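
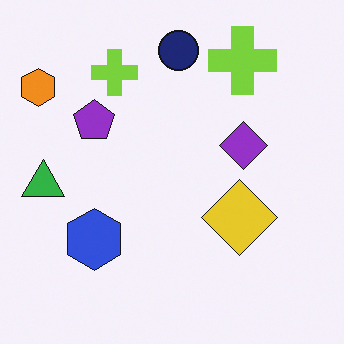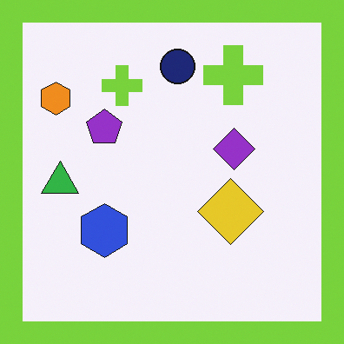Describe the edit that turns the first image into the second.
It was framed with a lime border.

A solid lime frame runs around the edge of the second image, with the content slightly shrunk inside it.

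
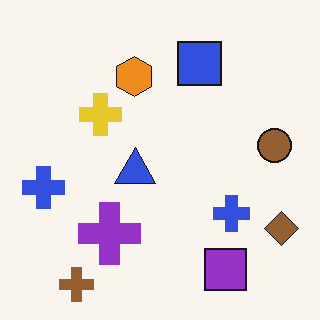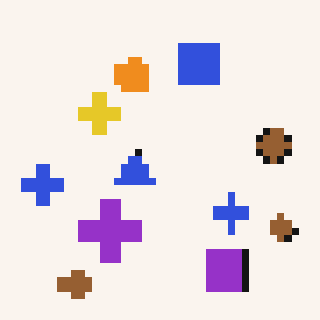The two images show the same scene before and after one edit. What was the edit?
Pixelated into visible square blocks.

Shapes are reduced to large square blocks; fine edges and outlines are lost — a downscale-then-upscale (mosaic) effect.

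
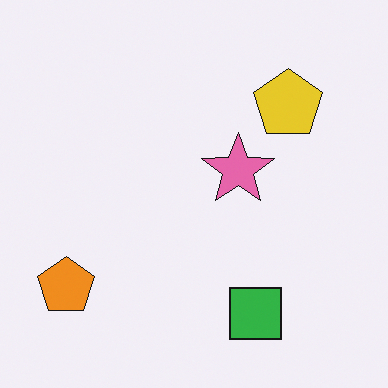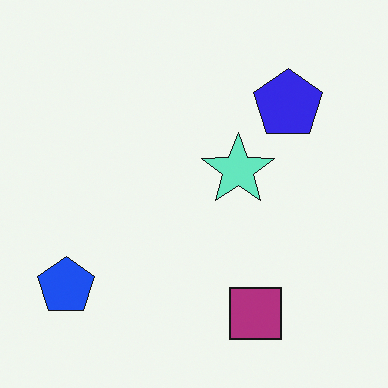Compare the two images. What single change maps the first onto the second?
Hue-shifted by a large amount.

Every shape's color has rotated by the same amount around the hue wheel — a uniform hue shift.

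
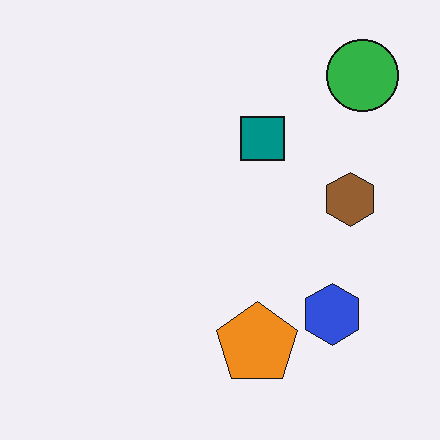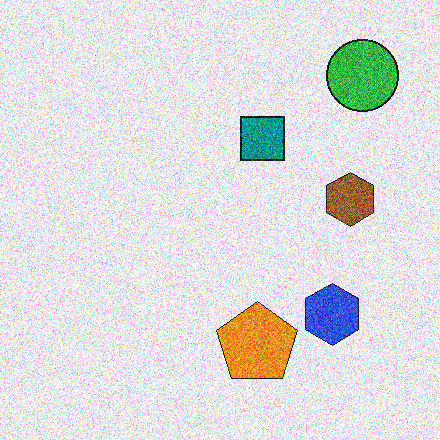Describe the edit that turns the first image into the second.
The transformation is: degraded with heavy additive noise.

Random speckle covers the whole image, including the flat background.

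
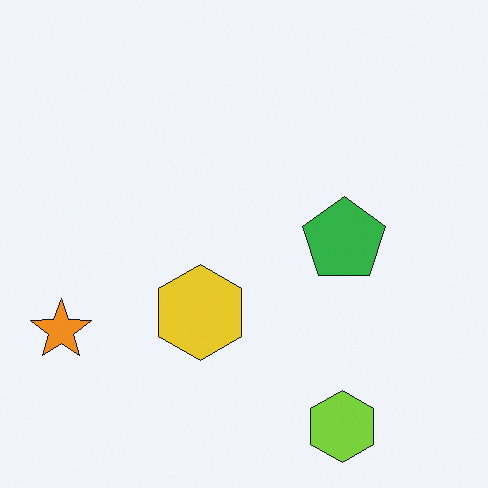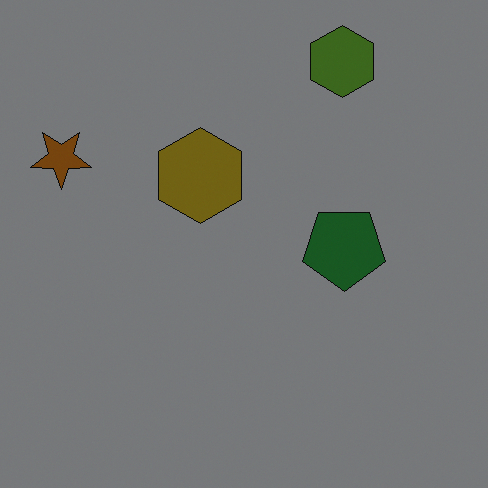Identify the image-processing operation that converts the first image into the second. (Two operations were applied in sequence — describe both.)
The second image is the first noticeably darkened, then flipped vertically (top ↔ bottom).

Every pixel — background and shapes alike — is uniformly darkened. The lime hexagon is in the bottom-right of the first image and the top-right of the second — shapes on opposite sides of the horizontal midline have swapped in a mirror flip.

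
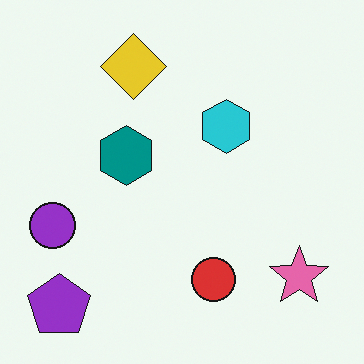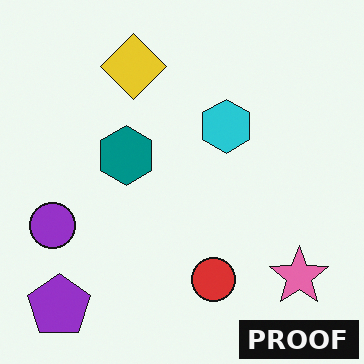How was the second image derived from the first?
Watermarked with the text "PROOF" in the lower-right corner.

A dark label reading "PROOF" appears in the lower-right corner.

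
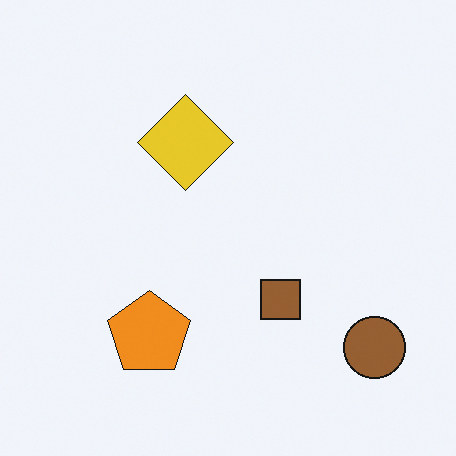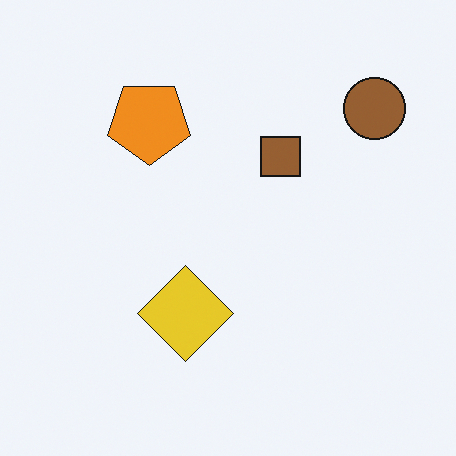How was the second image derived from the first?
Flipped vertically (top ↔ bottom).

The brown circle is in the bottom-right of the first image and the top-right of the second — shapes on opposite sides of the horizontal midline have swapped in a mirror flip.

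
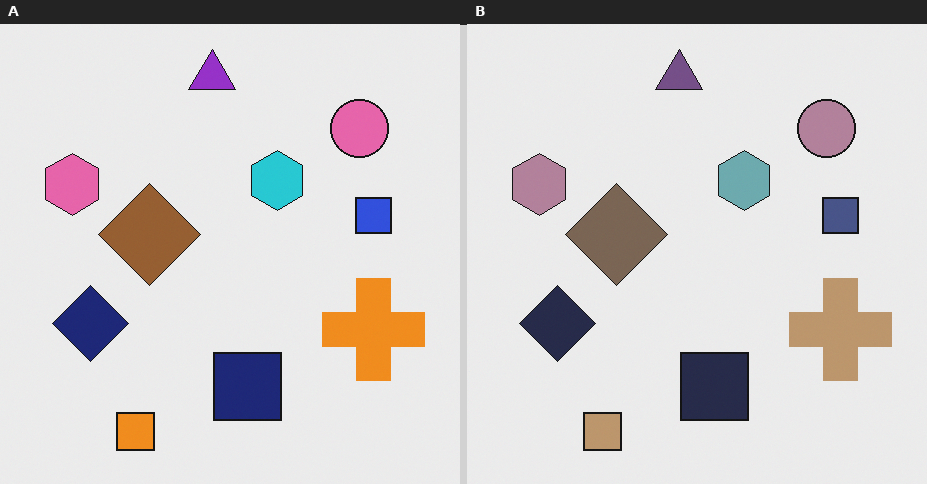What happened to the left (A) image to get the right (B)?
The right (B) image is the left (A) made much more muted (saturation change).

All colors are more muted and greyish — a global saturation change.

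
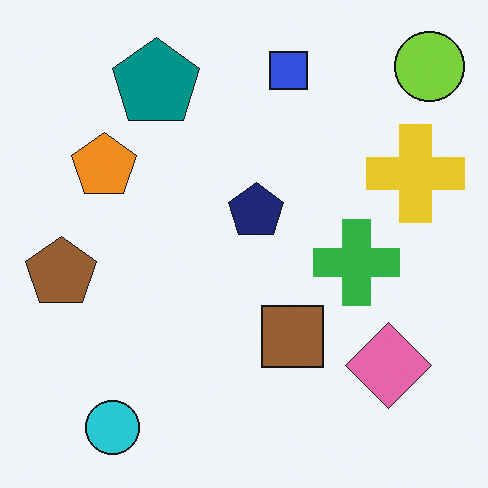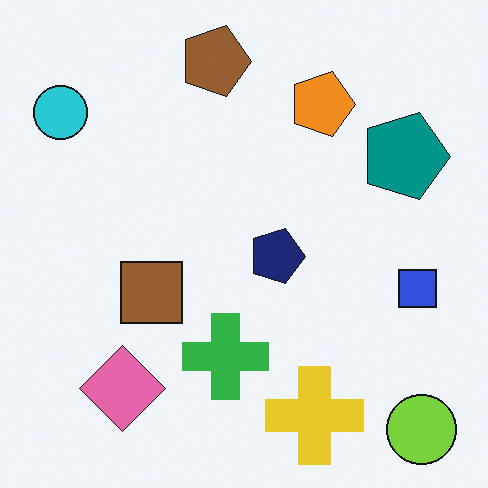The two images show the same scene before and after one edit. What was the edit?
The transformation is: rotated 90° clockwise.

The lime circle sits in the top-right of the first image and the bottom-right of the second — consistent with a whole-image 90° clockwise rotation.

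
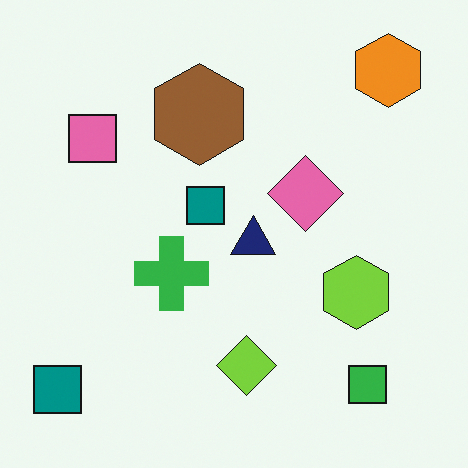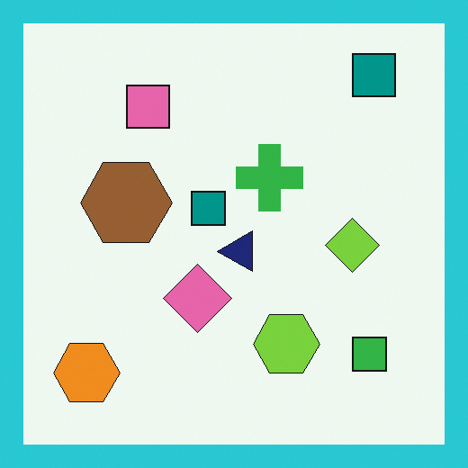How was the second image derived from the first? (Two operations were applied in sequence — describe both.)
The image was transposed (reflected across the top-left ↔ bottom-right diagonal), then framed with a cyan border.

Shapes have swapped their row and column positions — what was in the top-right is now in the bottom-left — a diagonal reflection. A solid cyan frame runs around the edge of the second image, with the content slightly shrunk inside it.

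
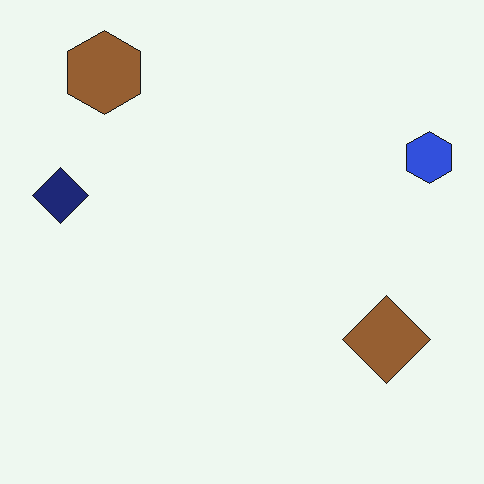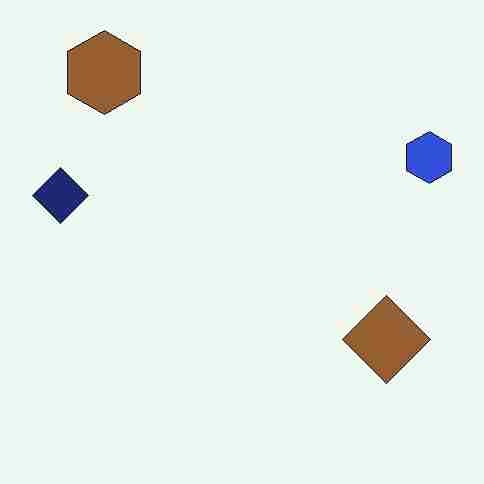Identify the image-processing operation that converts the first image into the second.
The transformation is: heavily JPEG-compressed with obvious blocking artifacts.

Blocky 8×8 compression artifacts appear around shape edges and the flat background shows ringing — characteristic JPEG degradation.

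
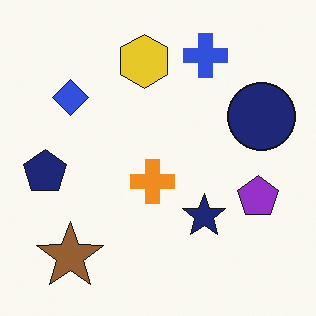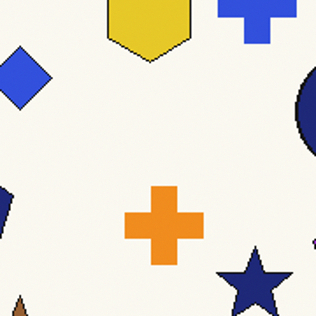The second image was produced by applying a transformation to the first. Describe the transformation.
It was cropped tightly and scaled back up.

The visible shapes are larger and the field of view is narrower; shapes near the original edges may be partly or wholly outside the frame — a crop-and-rescale.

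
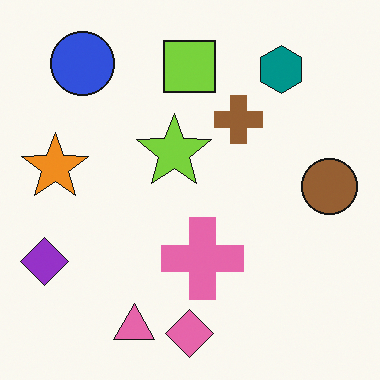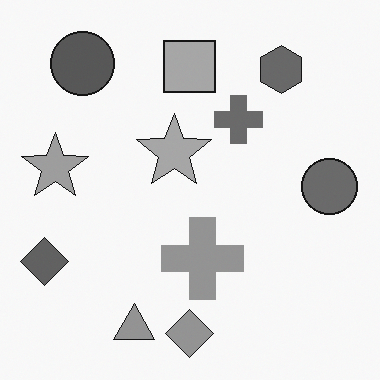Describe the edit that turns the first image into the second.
The image was converted to grayscale.

All color is removed — every shape is now a shade of grey.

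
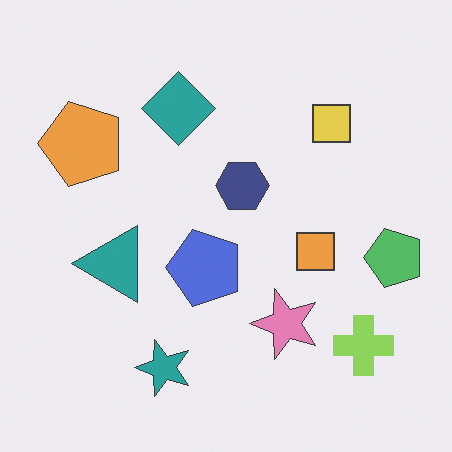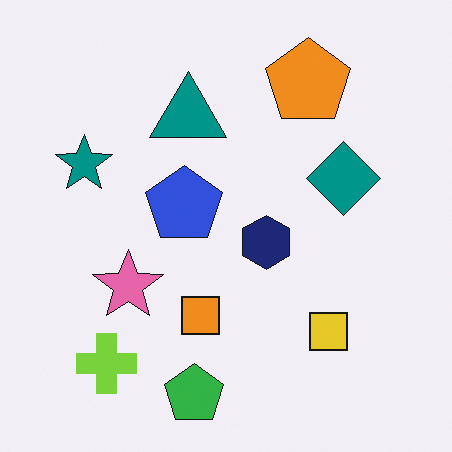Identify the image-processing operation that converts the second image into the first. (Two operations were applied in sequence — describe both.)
The transformation is: rotated 90° counter-clockwise, then given slightly reduced contrast.

The lime cross sits in the bottom-left of the second image and the bottom-right of the first — consistent with a whole-image 90° counter-clockwise rotation. Tones are pushed toward mid-grey across the whole image — a global contrast change.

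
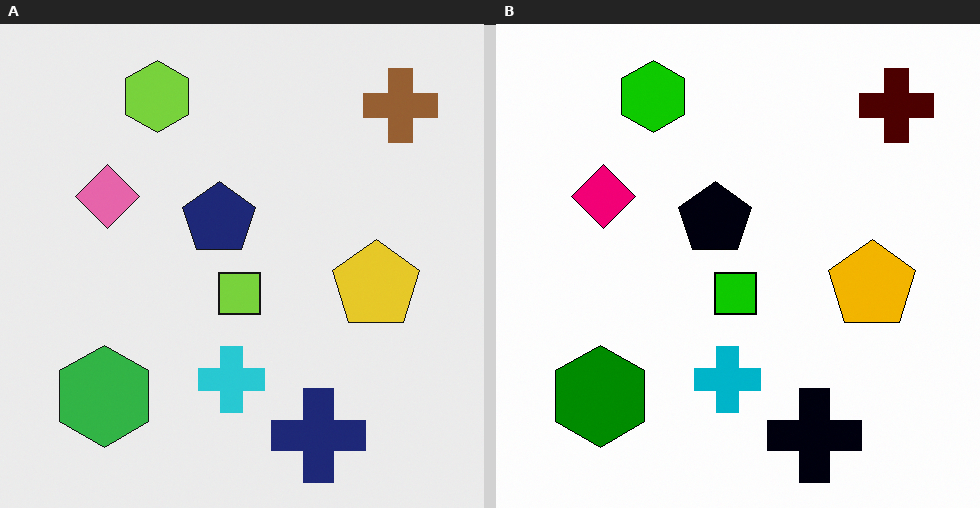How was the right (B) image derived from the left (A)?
Given much higher contrast.

Tones are pushed away from mid-grey across the whole image — a global contrast change.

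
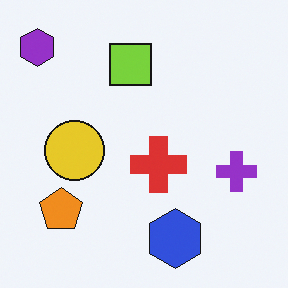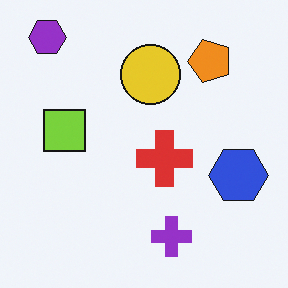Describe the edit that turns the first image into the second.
Transposed (reflected across the top-left ↔ bottom-right diagonal).

Shapes have swapped their row and column positions — what was in the top-right is now in the bottom-left — a diagonal reflection.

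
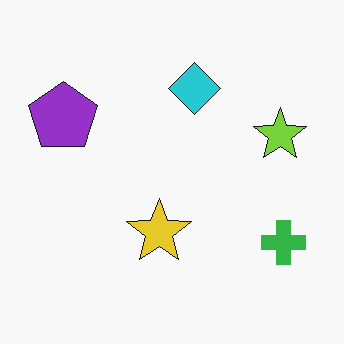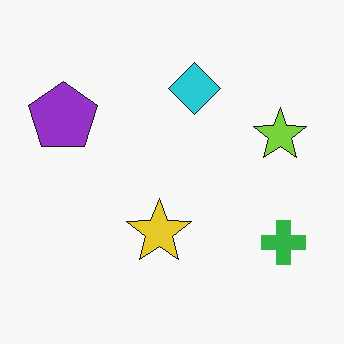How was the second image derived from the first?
The second image is the first JPEG-compressed with visible artifacts.

Blocky 8×8 compression artifacts appear around shape edges and the flat background shows ringing — characteristic JPEG degradation.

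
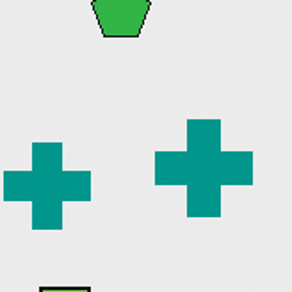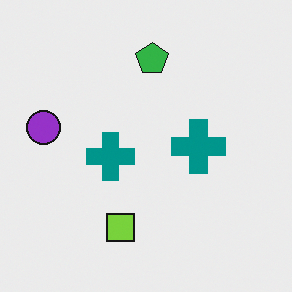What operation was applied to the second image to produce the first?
Cropped to a noticeably smaller region and rescaled.

The visible shapes are larger and the field of view is narrower; shapes near the original edges may be partly or wholly outside the frame — a crop-and-rescale.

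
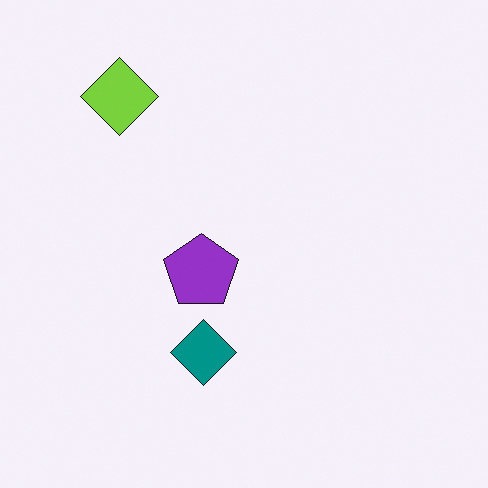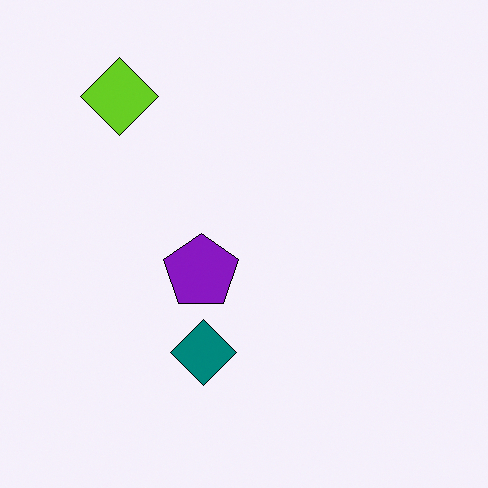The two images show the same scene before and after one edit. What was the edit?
This is the original image given slightly increased contrast.

Tones are pushed away from mid-grey across the whole image — a global contrast change.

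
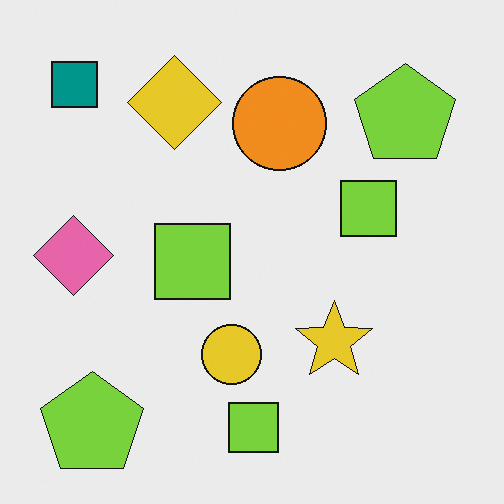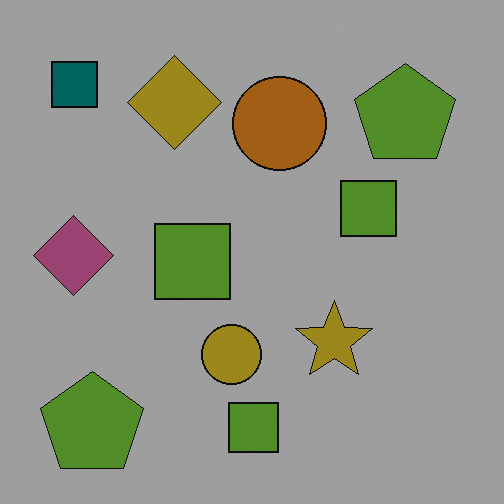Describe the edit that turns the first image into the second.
It was noticeably darkened.

Every pixel — background and shapes alike — is uniformly darkened.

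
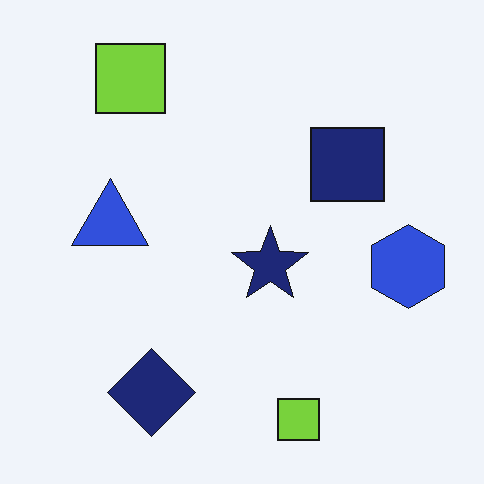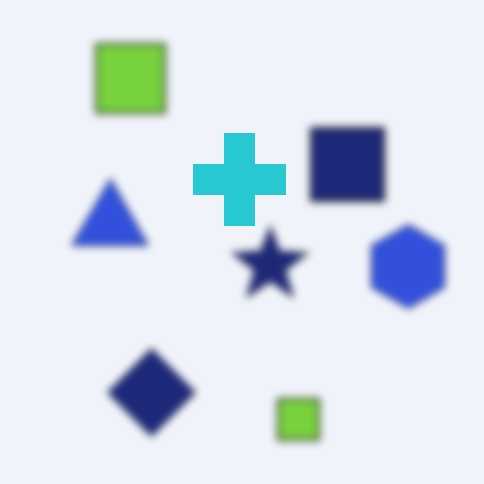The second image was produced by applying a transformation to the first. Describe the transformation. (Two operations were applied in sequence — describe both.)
It was moderately blurred, then overlaid with an additional cyan cross.

Shape edges and outlines are uniformly softened across the whole image. A cyan cross appears in the second image that is absent from the first.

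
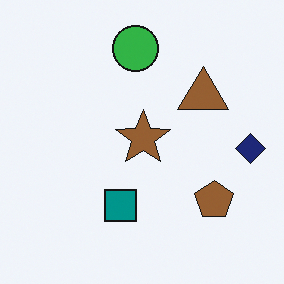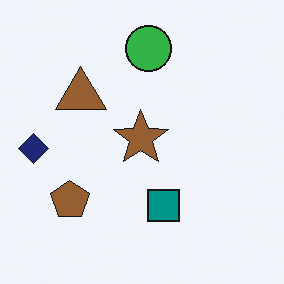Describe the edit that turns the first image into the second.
The second image is the first flipped horizontally (left ↔ right).

The navy diamond is in the right of the first image and the left of the second — shapes on opposite sides of the vertical midline have swapped in a mirror flip.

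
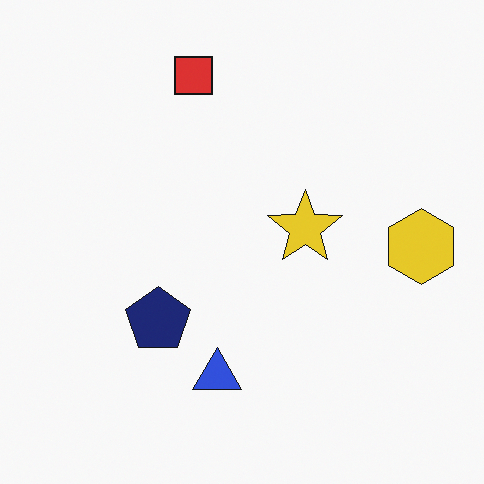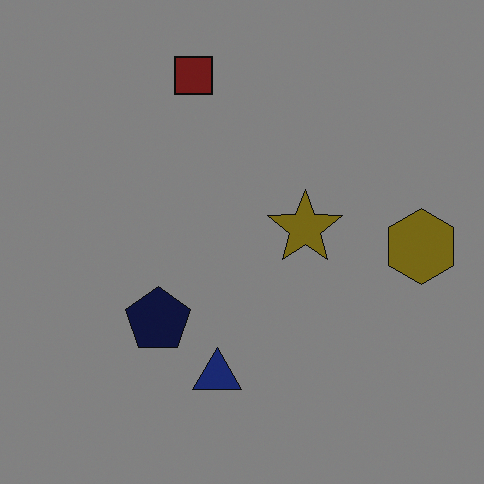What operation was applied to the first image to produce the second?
The transformation is: darkened a lot.

Every pixel — background and shapes alike — is uniformly darkened.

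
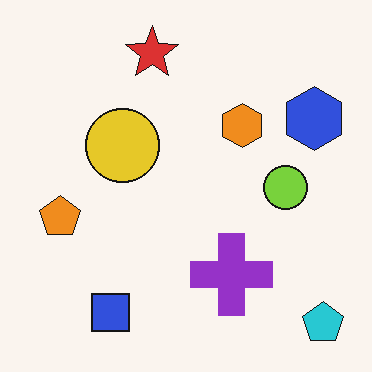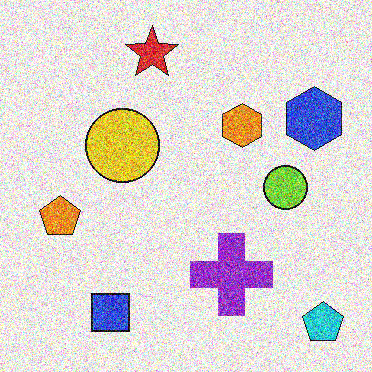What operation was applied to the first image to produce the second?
This is the original image degraded with a thick layer of grain.

Random speckle covers the whole image, including the flat background.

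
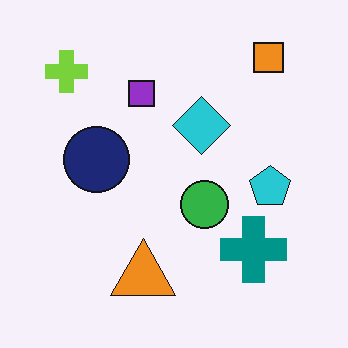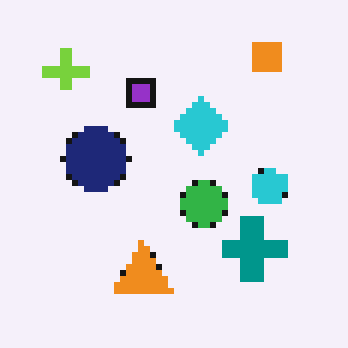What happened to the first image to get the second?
This is the original image moderately pixelated.

Shapes are reduced to large square blocks; fine edges and outlines are lost — a downscale-then-upscale (mosaic) effect.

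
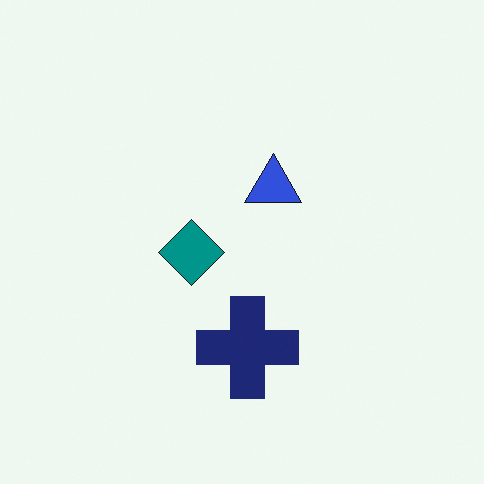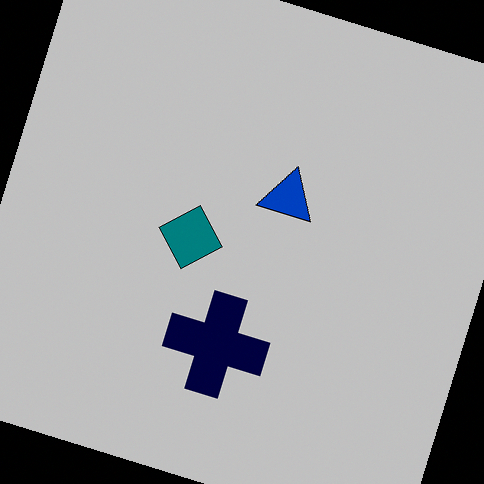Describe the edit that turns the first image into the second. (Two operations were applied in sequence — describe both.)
The image was aggressively posterized, then rotated clockwise by a clearly visible amount.

Each flat color has snapped to a coarser quantized level — most visibly, the near-white background has dropped to a flat grey. Every shape is tilted by the same angle and the image corners show triangular fill wedges — a whole-image rotation by a non-right angle.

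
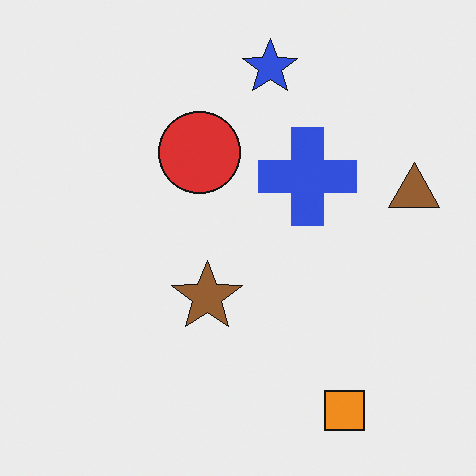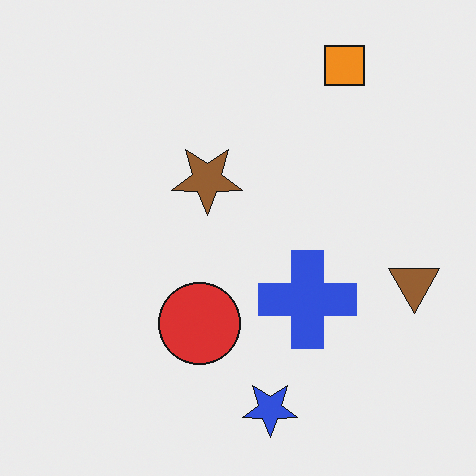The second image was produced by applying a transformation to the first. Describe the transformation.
It was flipped vertically (top ↔ bottom).

The orange square is in the bottom-right of the first image and the top-right of the second — shapes on opposite sides of the horizontal midline have swapped in a mirror flip.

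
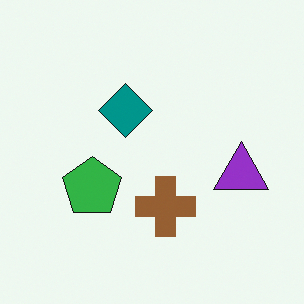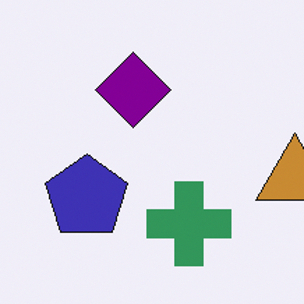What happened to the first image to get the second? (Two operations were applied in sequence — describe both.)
The transformation is: hue-shifted through roughly a third of the color wheel, then cropped slightly and scaled back up.

Every shape's color has rotated by the same amount around the hue wheel — a uniform hue shift. The visible shapes are larger and the field of view is narrower; shapes near the original edges may be partly or wholly outside the frame — a crop-and-rescale.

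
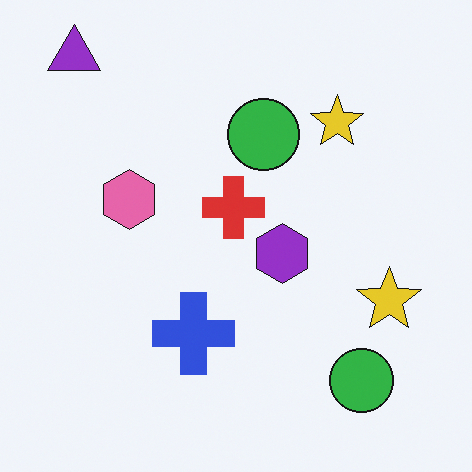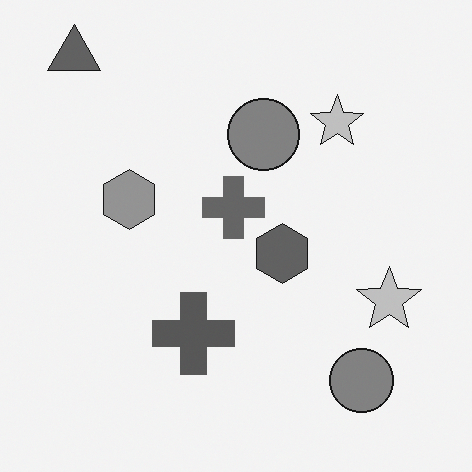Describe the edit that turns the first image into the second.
The second image is the first converted to grayscale.

All color is removed — every shape is now a shade of grey.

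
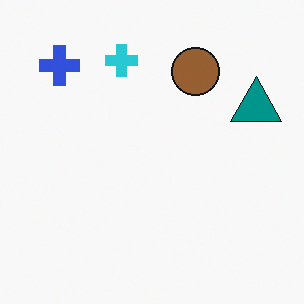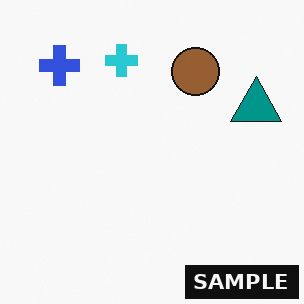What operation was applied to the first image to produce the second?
The transformation is: watermarked with the text "SAMPLE" in the lower-right corner.

A dark label reading "SAMPLE" appears in the lower-right corner.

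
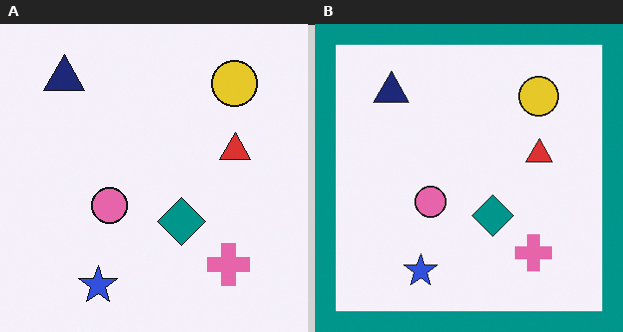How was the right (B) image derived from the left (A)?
It was framed with a teal border.

A solid teal frame runs around the edge of the right (B) image, with the content slightly shrunk inside it.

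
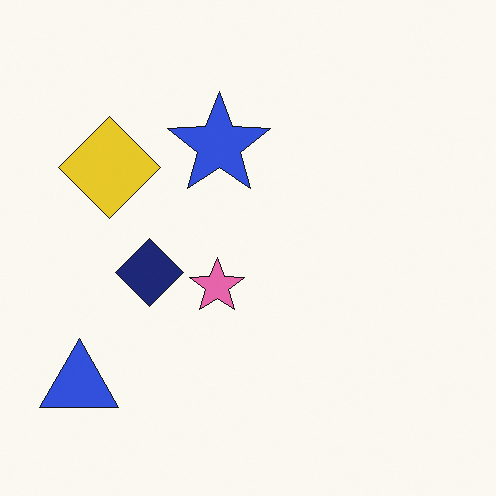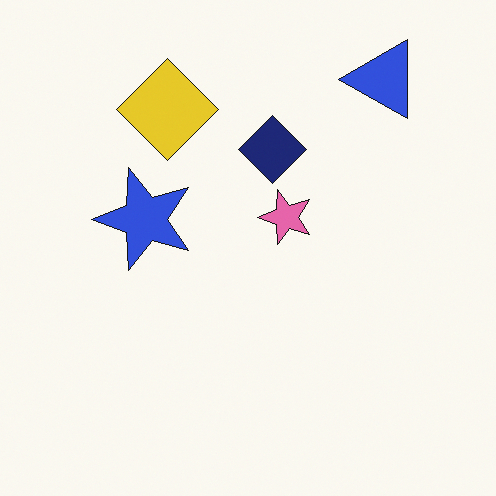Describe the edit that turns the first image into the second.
The second image is the first transposed (reflected across the top-left ↔ bottom-right diagonal).

Shapes have swapped their row and column positions — what was in the top-right is now in the bottom-left — a diagonal reflection.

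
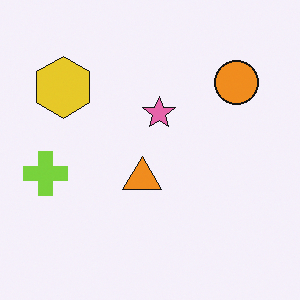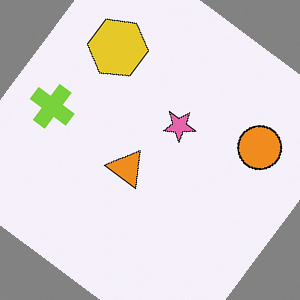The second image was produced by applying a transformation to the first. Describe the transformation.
Rotated clockwise by a large amount — several tens of degrees.

Every shape is tilted by the same angle and the image corners show triangular fill wedges — a whole-image rotation by a non-right angle.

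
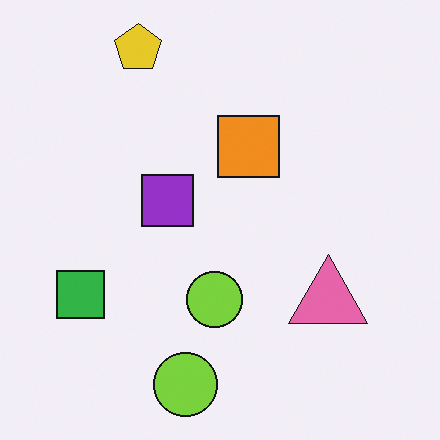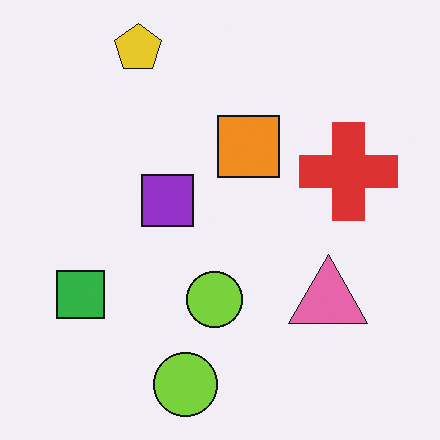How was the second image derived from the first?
It was overlaid with an additional red cross.

A red cross appears in the second image that is absent from the first.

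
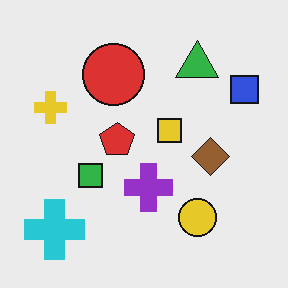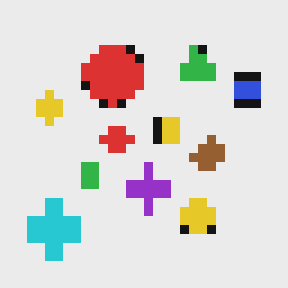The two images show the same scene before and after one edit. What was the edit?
This is the original image heavily pixelated into large blocks.

Shapes are reduced to large square blocks; fine edges and outlines are lost — a downscale-then-upscale (mosaic) effect.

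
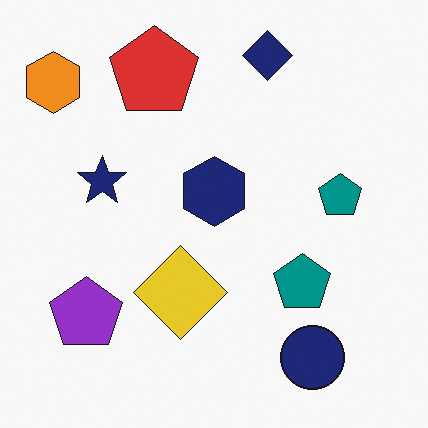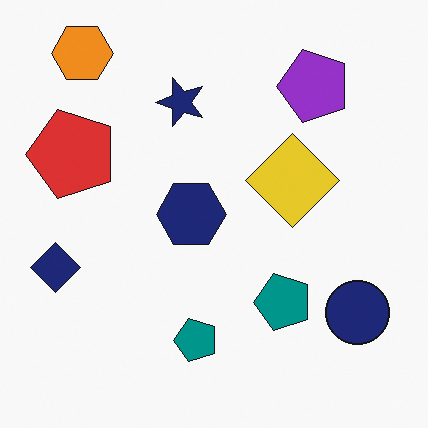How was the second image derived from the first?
The image was transposed (reflected across the top-left ↔ bottom-right diagonal).

Shapes have swapped their row and column positions — what was in the top-right is now in the bottom-left — a diagonal reflection.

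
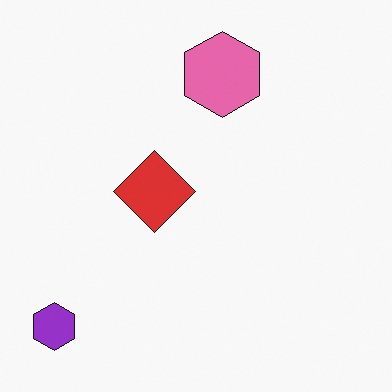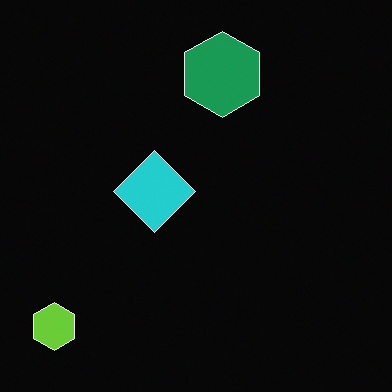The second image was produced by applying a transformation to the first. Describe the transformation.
It was color-inverted (negative).

The light background has become dark and every shape's color is its complement — a photographic negative.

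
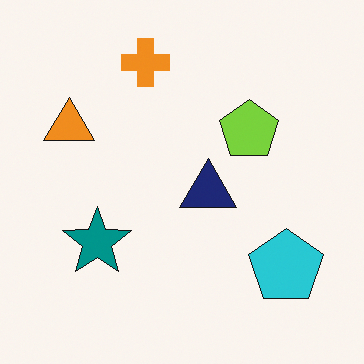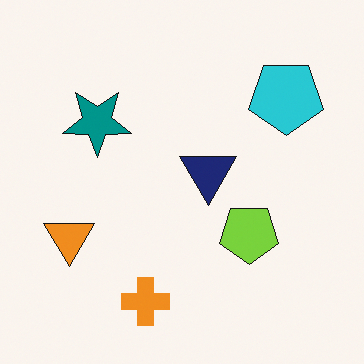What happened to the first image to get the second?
The transformation is: flipped vertically (top ↔ bottom).

The orange cross is in the top of the first image and the bottom of the second — shapes on opposite sides of the horizontal midline have swapped in a mirror flip.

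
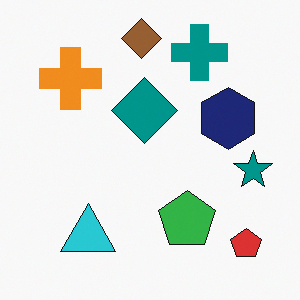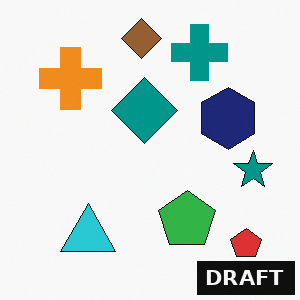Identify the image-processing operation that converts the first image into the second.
This is the original image watermarked with the text "DRAFT" in the lower-right corner.

A dark label reading "DRAFT" appears in the lower-right corner.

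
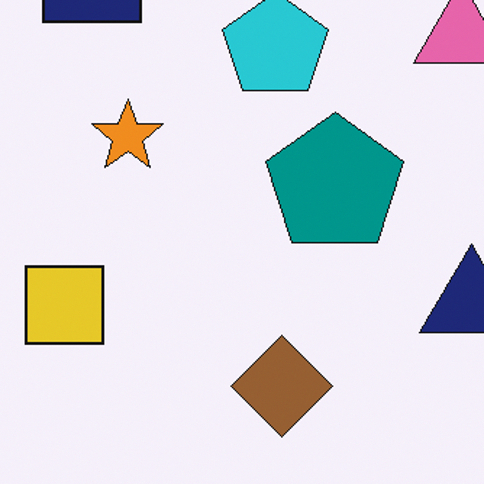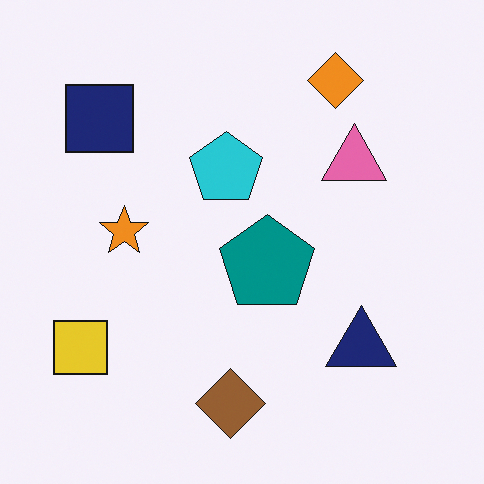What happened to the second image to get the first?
The image was cropped slightly and scaled back up.

The visible shapes are larger and the field of view is narrower; shapes near the original edges may be partly or wholly outside the frame — a crop-and-rescale.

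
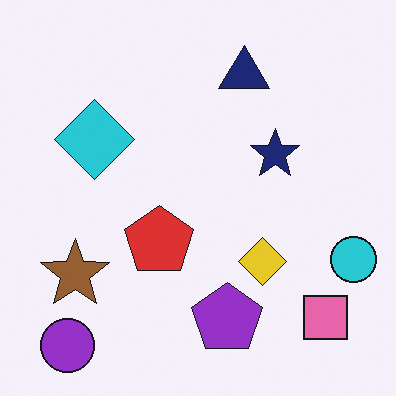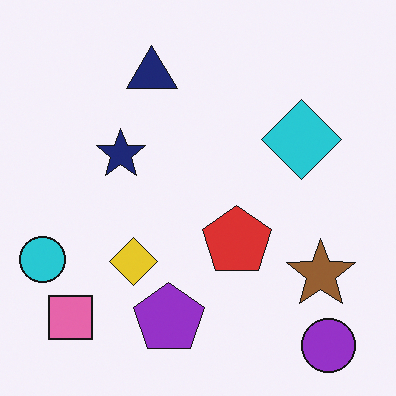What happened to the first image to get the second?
This is the original image flipped horizontally (left ↔ right).

The cyan circle is in the right of the first image and the left of the second — shapes on opposite sides of the vertical midline have swapped in a mirror flip.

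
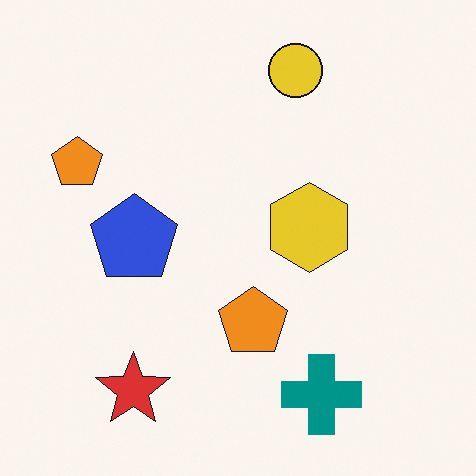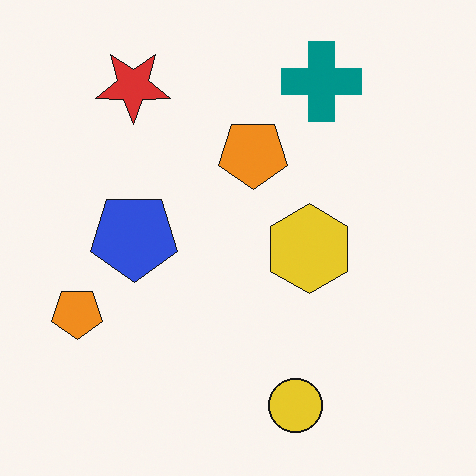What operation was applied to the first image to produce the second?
The image was flipped vertically (top ↔ bottom).

The yellow circle is in the top of the first image and the bottom of the second — shapes on opposite sides of the horizontal midline have swapped in a mirror flip.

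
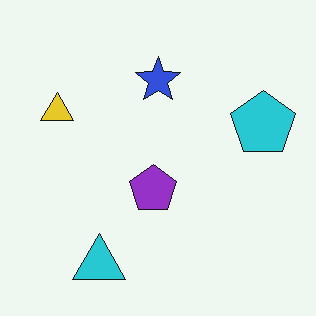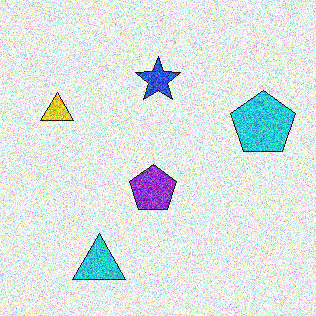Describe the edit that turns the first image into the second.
The image was degraded with strong gaussian noise.

Random speckle covers the whole image, including the flat background.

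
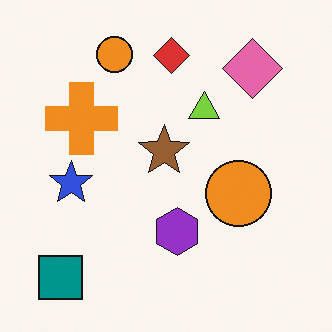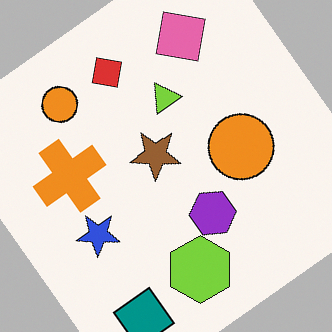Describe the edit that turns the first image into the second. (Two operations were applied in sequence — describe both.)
This is the original image rotated counter-clockwise by a large amount — several tens of degrees, then overlaid with an additional lime hexagon.

Every shape is tilted by the same angle and the image corners show triangular fill wedges — a whole-image rotation by a non-right angle. A lime hexagon appears in the second image that is absent from the first.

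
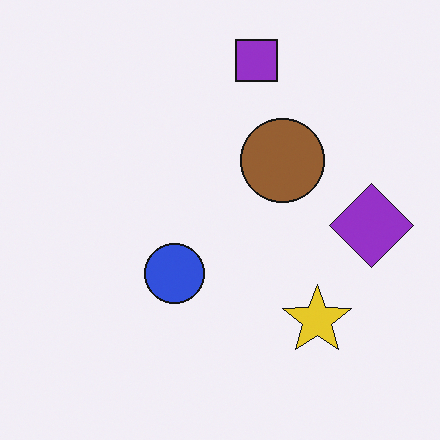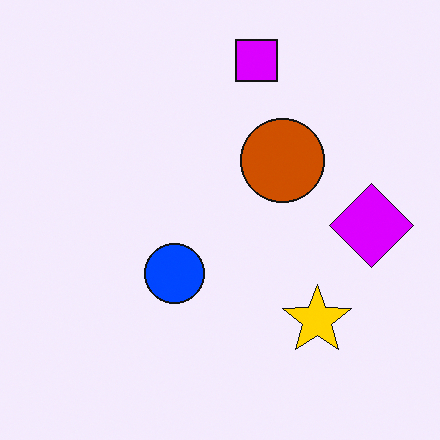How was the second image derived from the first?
This is the original image made much more vivid (saturation change).

All colors are more vivid — a global saturation change.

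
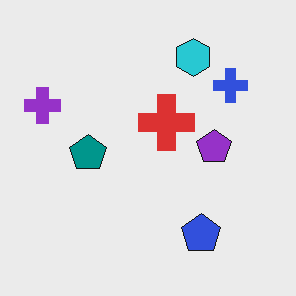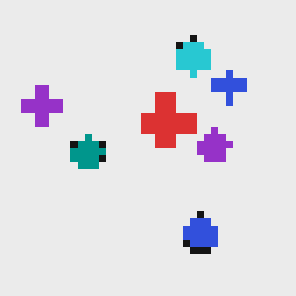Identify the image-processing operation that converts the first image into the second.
The transformation is: moderately pixelated.

Shapes are reduced to large square blocks; fine edges and outlines are lost — a downscale-then-upscale (mosaic) effect.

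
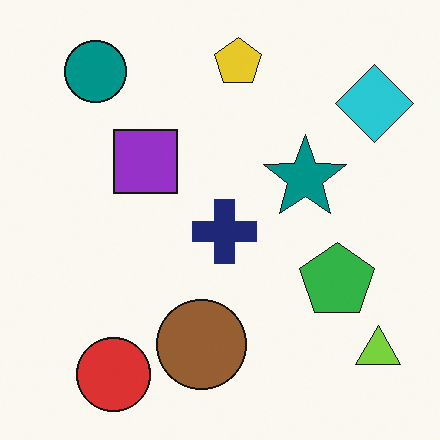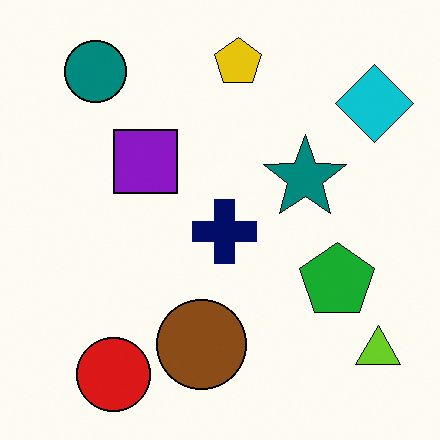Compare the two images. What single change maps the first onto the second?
This is the original image given slightly increased contrast.

Tones are pushed away from mid-grey across the whole image — a global contrast change.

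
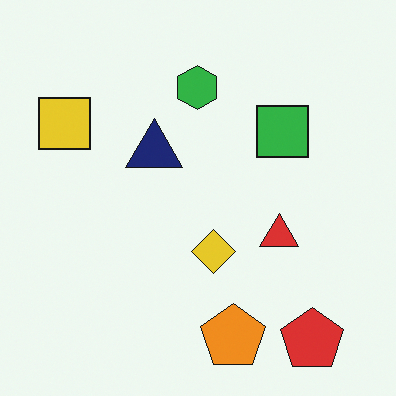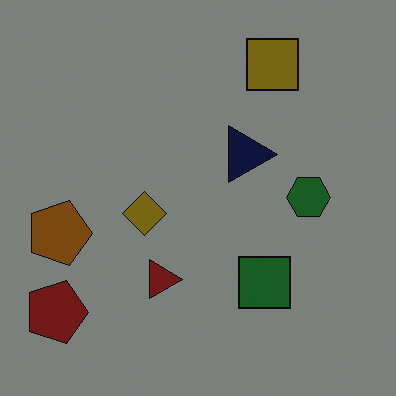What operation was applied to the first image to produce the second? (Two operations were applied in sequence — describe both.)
It was rotated 90° clockwise, then substantially darkened.

The red pentagon sits in the bottom-right of the first image and the bottom-left of the second — consistent with a whole-image 90° clockwise rotation. Every pixel — background and shapes alike — is uniformly darkened.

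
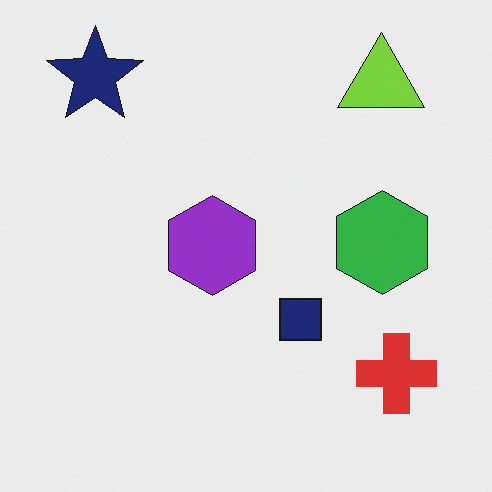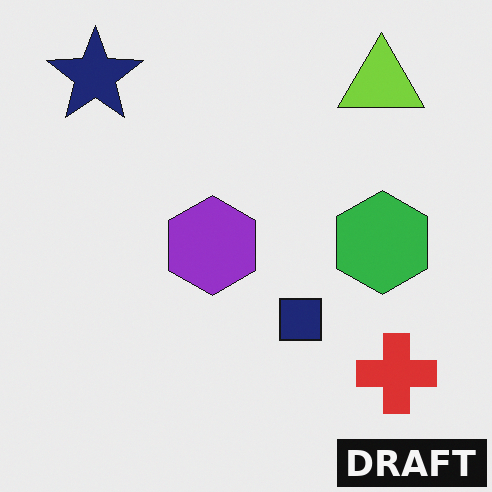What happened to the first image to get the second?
The transformation is: watermarked with the text "DRAFT" in the lower-right corner.

A dark label reading "DRAFT" appears in the lower-right corner.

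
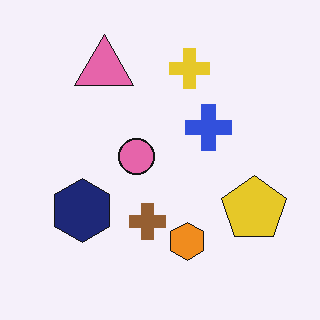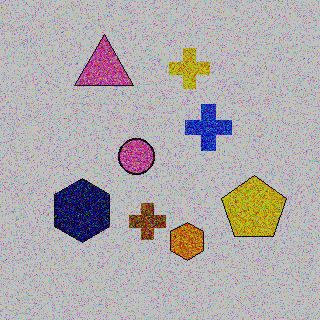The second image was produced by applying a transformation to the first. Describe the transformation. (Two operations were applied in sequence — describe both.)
It was degraded with a thick layer of grain, then aggressively posterized.

Random speckle covers the whole image, including the flat background. Each flat color has snapped to a coarser quantized level — most visibly, the near-white background has dropped to a flat grey.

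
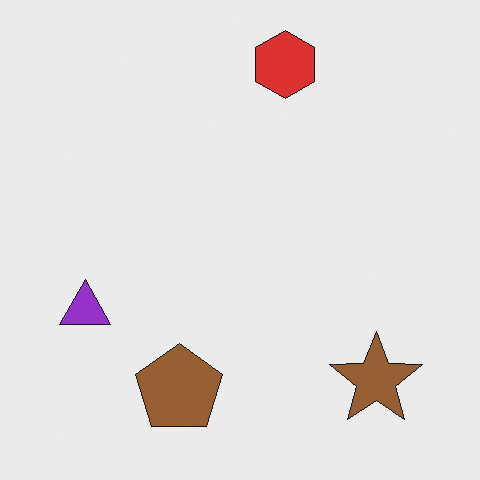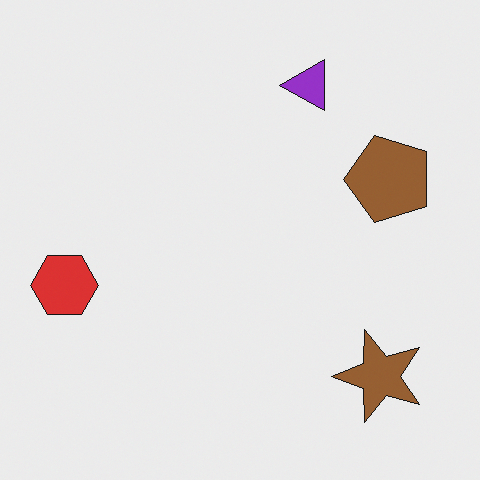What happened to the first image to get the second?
It was transposed (reflected across the top-left ↔ bottom-right diagonal).

Shapes have swapped their row and column positions — what was in the top-right is now in the bottom-left — a diagonal reflection.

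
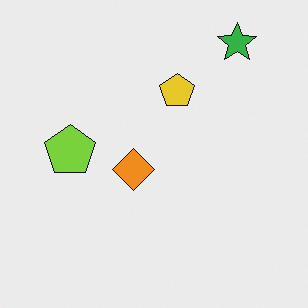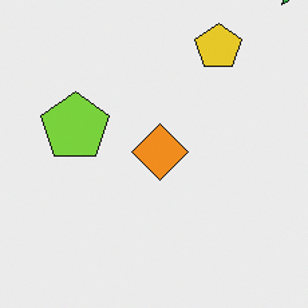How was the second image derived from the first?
It was cropped to a modestly smaller region and rescaled.

The visible shapes are larger and the field of view is narrower; shapes near the original edges may be partly or wholly outside the frame — a crop-and-rescale.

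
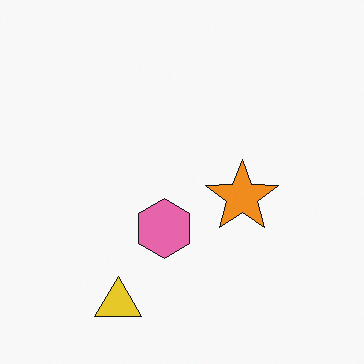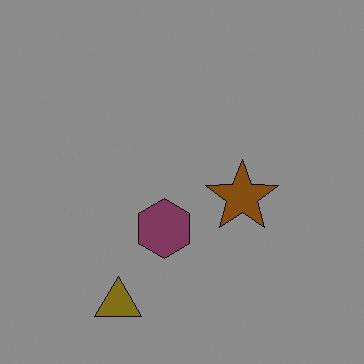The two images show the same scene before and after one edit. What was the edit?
Darkened a lot.

Every pixel — background and shapes alike — is uniformly darkened.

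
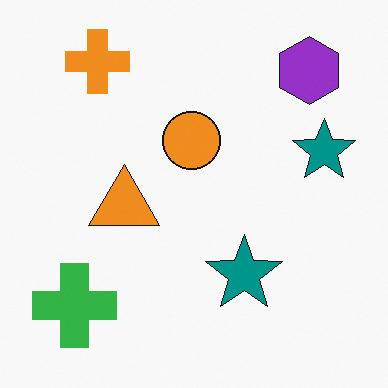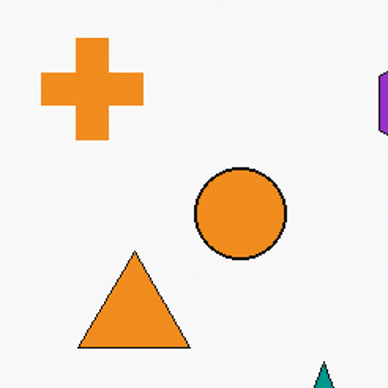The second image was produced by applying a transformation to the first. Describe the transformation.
This is the original image cropped slightly and scaled back up.

The visible shapes are larger and the field of view is narrower; shapes near the original edges may be partly or wholly outside the frame — a crop-and-rescale.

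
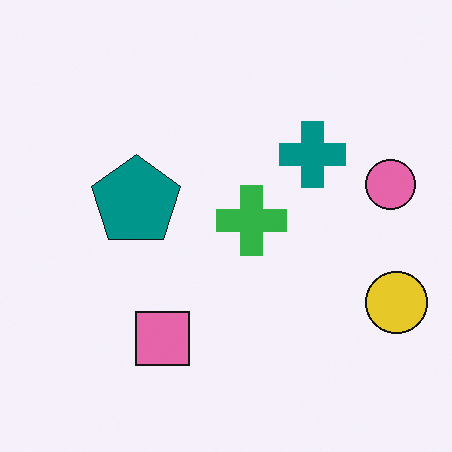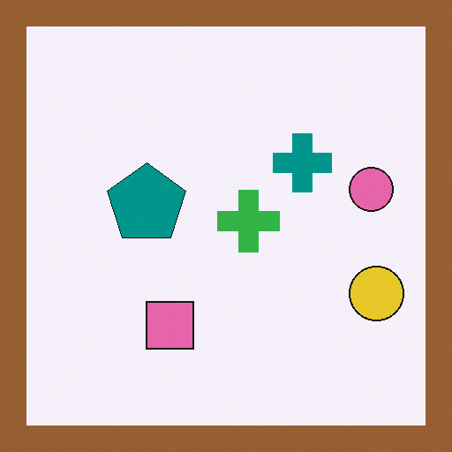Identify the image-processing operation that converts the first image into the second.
Framed with a brown border.

A solid brown frame runs around the edge of the second image, with the content slightly shrunk inside it.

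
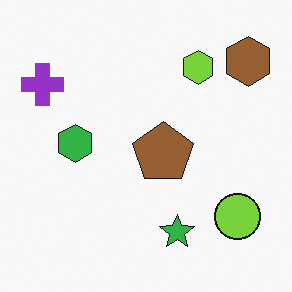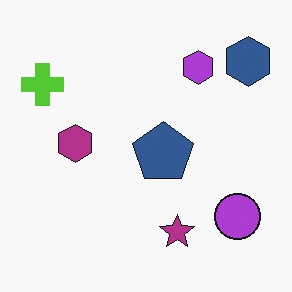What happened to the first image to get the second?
The image was hue-shifted through roughly half the color wheel.

Every shape's color has rotated by the same amount around the hue wheel — a uniform hue shift.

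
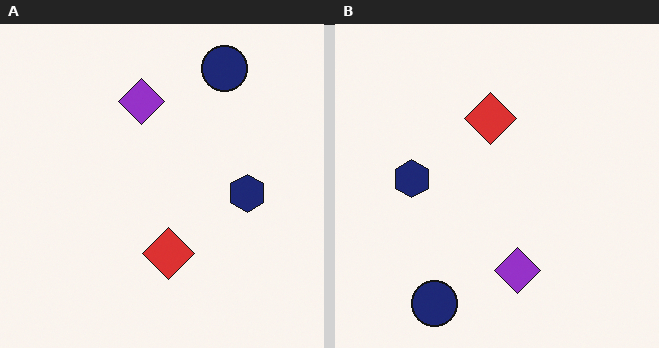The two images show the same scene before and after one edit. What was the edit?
It was rotated 180°.

The navy circle sits in the top-right of the left (A) image and the bottom-left of the right (B) — consistent with a whole-image 180° rotation.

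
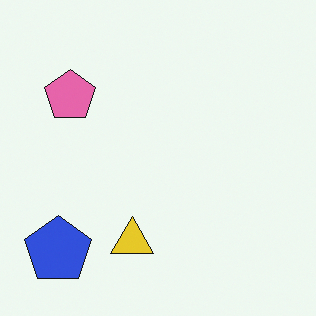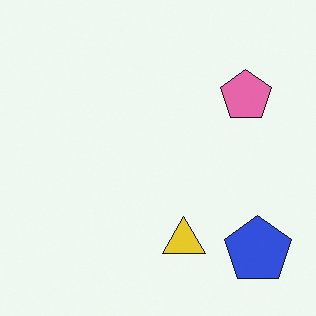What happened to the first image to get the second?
Flipped horizontally (left ↔ right).

The blue pentagon is in the bottom-left of the first image and the bottom-right of the second — shapes on opposite sides of the vertical midline have swapped in a mirror flip.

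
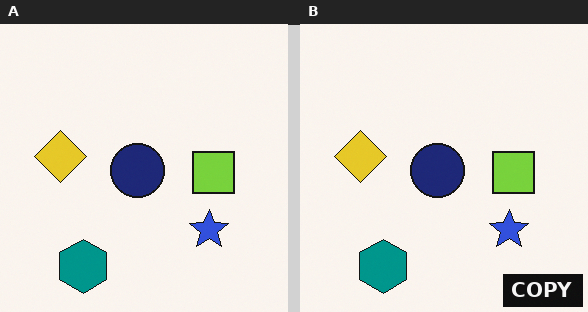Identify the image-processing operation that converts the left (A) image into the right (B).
The image was watermarked with the text "COPY" in the lower-right corner.

A dark label reading "COPY" appears in the lower-right corner.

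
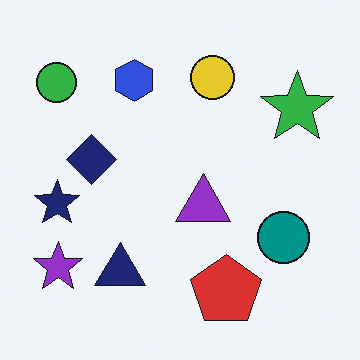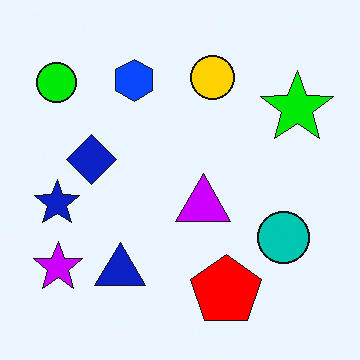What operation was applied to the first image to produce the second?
The transformation is: made much more vivid (saturation change).

All colors are more vivid — a global saturation change.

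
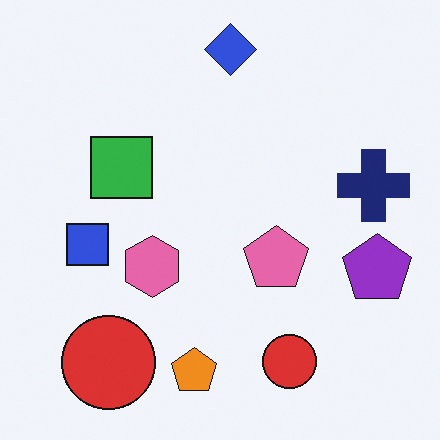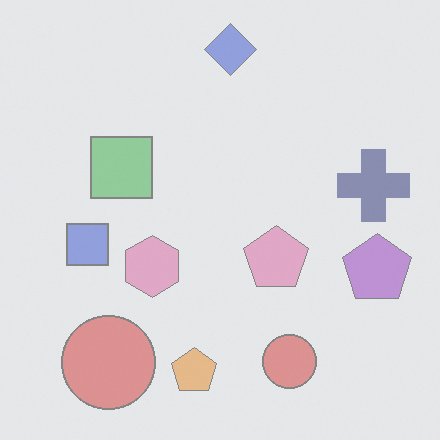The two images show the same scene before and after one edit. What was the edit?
The second image is the first given much lower contrast.

Tones are pushed toward mid-grey across the whole image — a global contrast change.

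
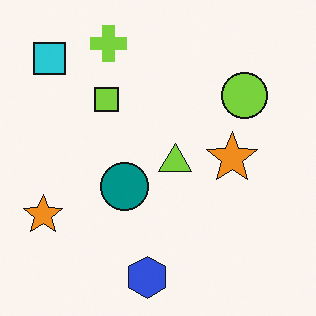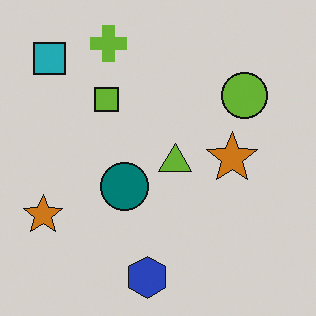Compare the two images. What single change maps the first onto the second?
The image was darkened a little.

Every pixel — background and shapes alike — is uniformly darkened.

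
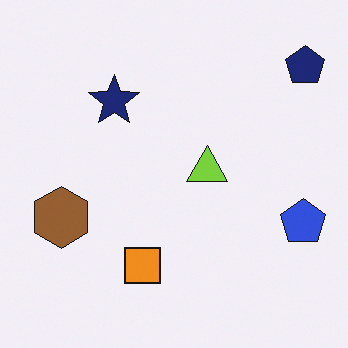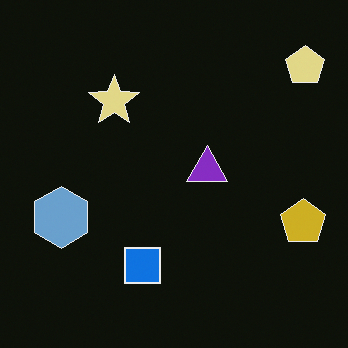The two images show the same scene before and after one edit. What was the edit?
The image was color-inverted (negative).

The light background has become dark and every shape's color is its complement — a photographic negative.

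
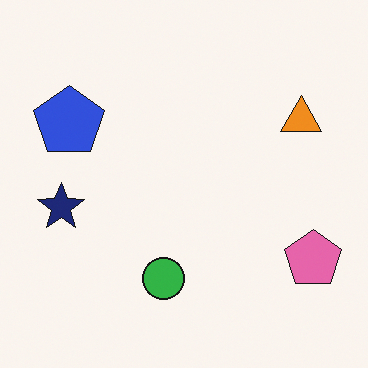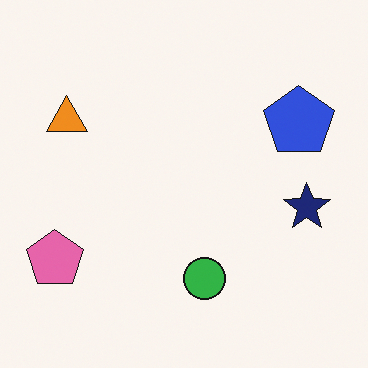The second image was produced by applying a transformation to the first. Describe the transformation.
It was flipped horizontally (left ↔ right).

The pink pentagon is in the bottom-right of the first image and the bottom-left of the second — shapes on opposite sides of the vertical midline have swapped in a mirror flip.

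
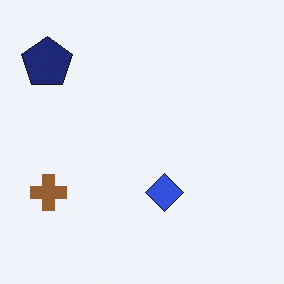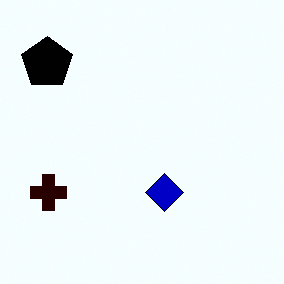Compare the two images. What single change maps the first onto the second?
It was boosted in contrast.

Tones are pushed away from mid-grey across the whole image — a global contrast change.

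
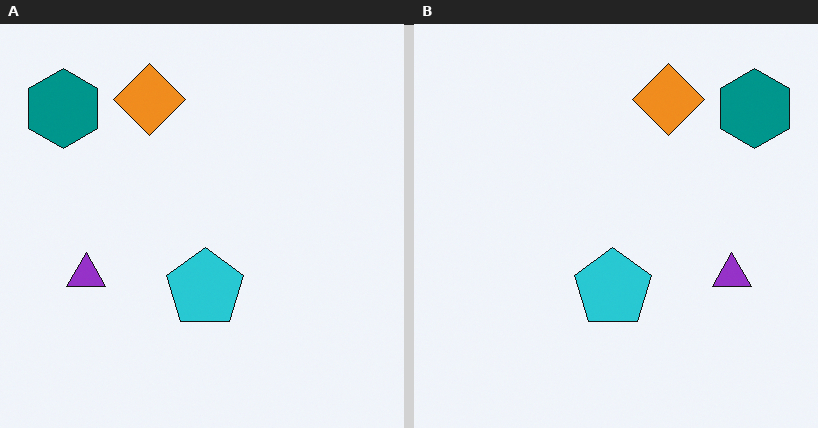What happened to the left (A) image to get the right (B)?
The transformation is: flipped horizontally (left ↔ right).

The teal hexagon is in the top-left of the left (A) image and the top-right of the right (B) — shapes on opposite sides of the vertical midline have swapped in a mirror flip.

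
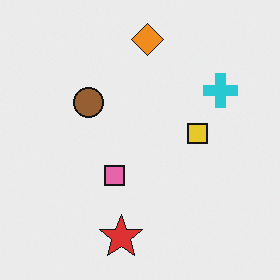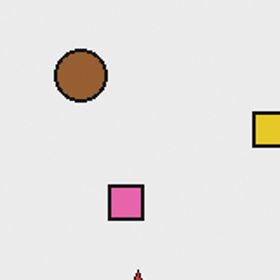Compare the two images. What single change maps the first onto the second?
The transformation is: cropped to a noticeably smaller region and rescaled.

The visible shapes are larger and the field of view is narrower; shapes near the original edges may be partly or wholly outside the frame — a crop-and-rescale.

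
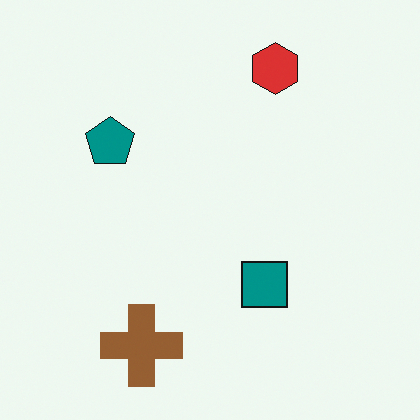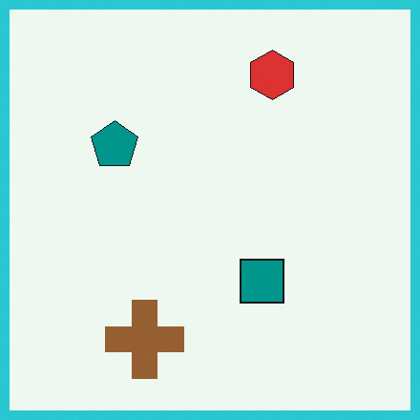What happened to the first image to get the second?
The image was framed with a cyan border.

A solid cyan frame runs around the edge of the second image, with the content slightly shrunk inside it.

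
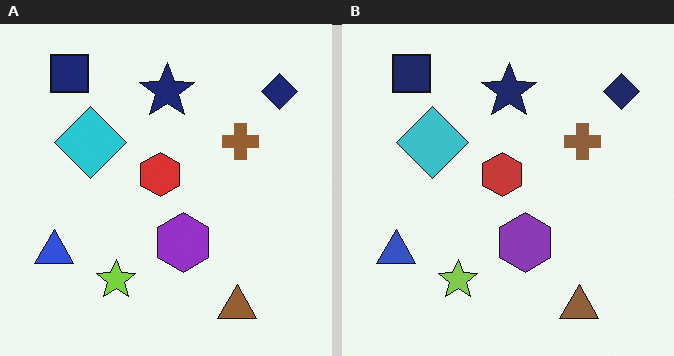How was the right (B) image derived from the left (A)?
The transformation is: slightly desaturated.

All colors are more muted and greyish — a global saturation change.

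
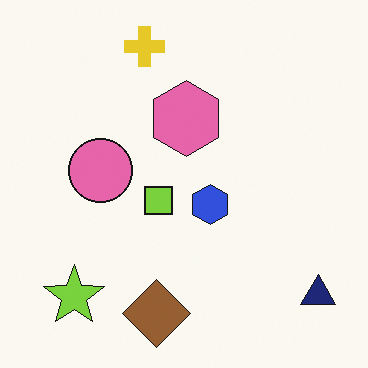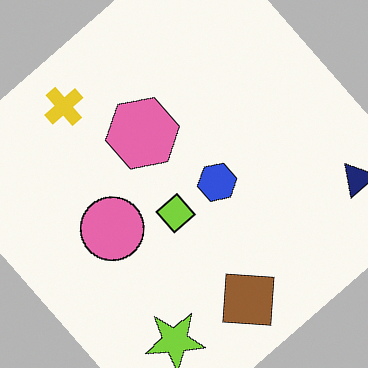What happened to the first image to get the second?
The second image is the first rotated counter-clockwise by a large amount — several tens of degrees.

Every shape is tilted by the same angle and the image corners show triangular fill wedges — a whole-image rotation by a non-right angle.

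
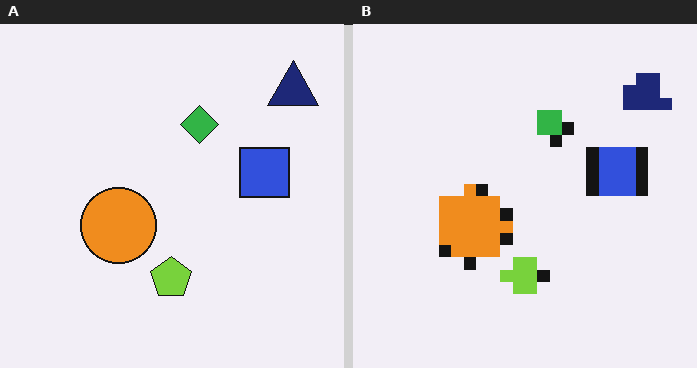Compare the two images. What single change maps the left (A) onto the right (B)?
The image was heavily pixelated into large blocks.

Shapes are reduced to large square blocks; fine edges and outlines are lost — a downscale-then-upscale (mosaic) effect.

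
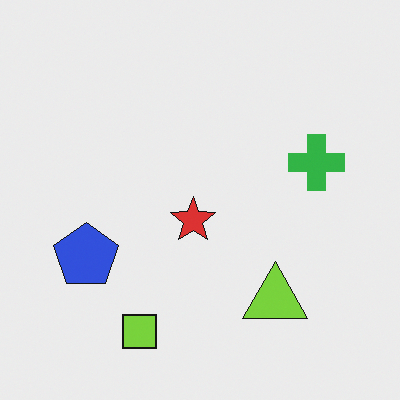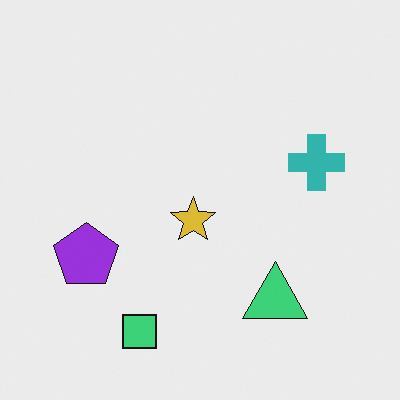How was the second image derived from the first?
The transformation is: hue-shifted by a small amount.

Every shape's color has rotated by the same amount around the hue wheel — a uniform hue shift.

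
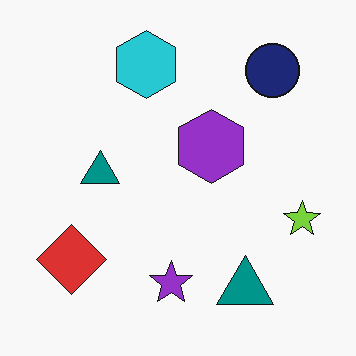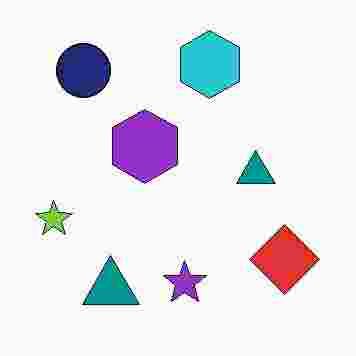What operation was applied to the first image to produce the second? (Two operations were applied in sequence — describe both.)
The image was flipped horizontally (left ↔ right), then degraded with heavy JPEG compression.

The lime star is in the right of the first image and the left of the second — shapes on opposite sides of the vertical midline have swapped in a mirror flip. Blocky 8×8 compression artifacts appear around shape edges and the flat background shows ringing — characteristic JPEG degradation.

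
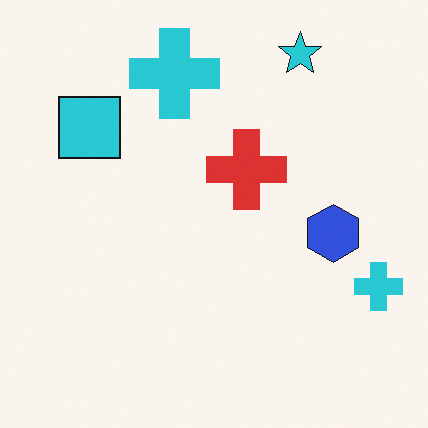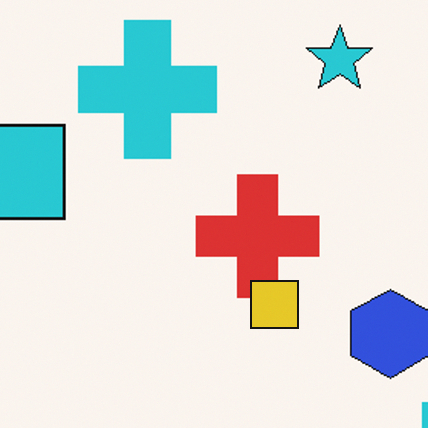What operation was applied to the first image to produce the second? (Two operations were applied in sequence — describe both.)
It was cropped slightly and scaled back up, then overlaid with an additional yellow square.

The visible shapes are larger and the field of view is narrower; shapes near the original edges may be partly or wholly outside the frame — a crop-and-rescale. A yellow square appears in the second image that is absent from the first.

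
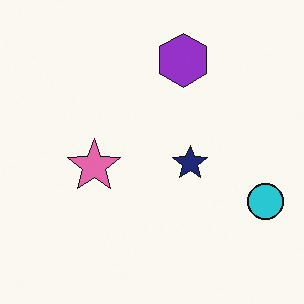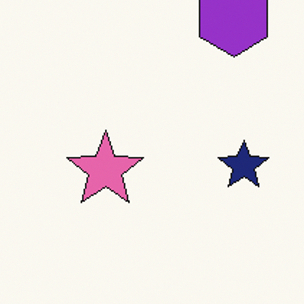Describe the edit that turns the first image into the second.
The second image is the first cropped to a modestly smaller region and rescaled.

The visible shapes are larger and the field of view is narrower; shapes near the original edges may be partly or wholly outside the frame — a crop-and-rescale.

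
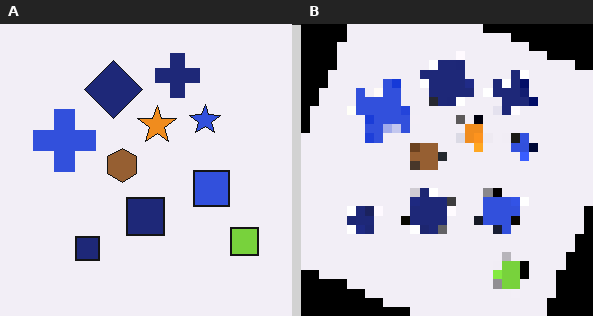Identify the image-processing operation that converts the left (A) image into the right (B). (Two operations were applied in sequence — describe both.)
It was rotated clockwise by a moderate amount, then coarsely pixelated.

Every shape is tilted by the same angle and the image corners show triangular fill wedges — a whole-image rotation by a non-right angle. Shapes are reduced to large square blocks; fine edges and outlines are lost — a downscale-then-upscale (mosaic) effect.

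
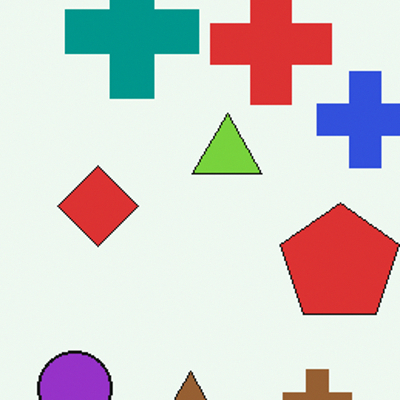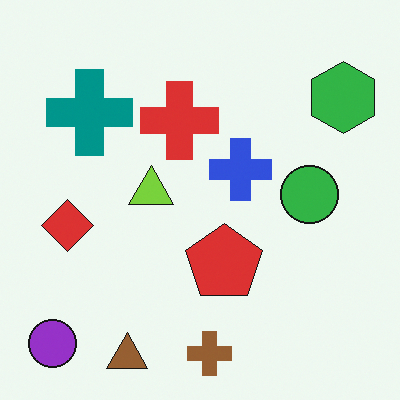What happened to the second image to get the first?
Cropped to a modestly smaller region and rescaled.

The visible shapes are larger and the field of view is narrower; shapes near the original edges may be partly or wholly outside the frame — a crop-and-rescale.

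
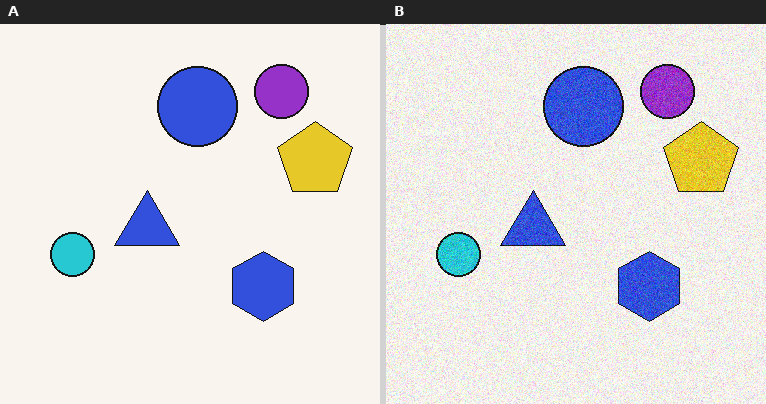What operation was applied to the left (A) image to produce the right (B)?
It was degraded with visible gaussian noise.

Random speckle covers the whole image, including the flat background.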